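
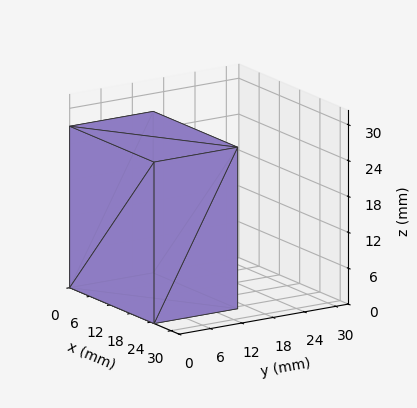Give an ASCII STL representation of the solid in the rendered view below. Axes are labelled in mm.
Reading the render: the shape is a rectangular box, roughly 25 × 16 mm footprint and 27 mm tall (dimensions read to the nearest mm from the axis ticks). For the STL, each face is triangulated and given an outward normal.

solid part
  facet normal 0.0000 0.0000 -1.0000
    outer loop
      vertex 25.0 16.0 0.0
      vertex 25.0 0.0 0.0
      vertex 0.0 0.0 0.0
    endloop
  endfacet
  facet normal 0.0000 0.0000 -1.0000
    outer loop
      vertex 0.0 16.0 0.0
      vertex 25.0 16.0 0.0
      vertex 0.0 0.0 0.0
    endloop
  endfacet
  facet normal 0.0000 0.0000 1.0000
    outer loop
      vertex 0.0 0.0 27.0
      vertex 25.0 0.0 27.0
      vertex 25.0 16.0 27.0
    endloop
  endfacet
  facet normal 0.0000 0.0000 1.0000
    outer loop
      vertex 0.0 0.0 27.0
      vertex 25.0 16.0 27.0
      vertex 0.0 16.0 27.0
    endloop
  endfacet
  facet normal 0.0000 -1.0000 0.0000
    outer loop
      vertex 0.0 0.0 0.0
      vertex 25.0 0.0 0.0
      vertex 25.0 0.0 27.0
    endloop
  endfacet
  facet normal 0.0000 -1.0000 0.0000
    outer loop
      vertex 0.0 0.0 0.0
      vertex 25.0 0.0 27.0
      vertex 0.0 0.0 27.0
    endloop
  endfacet
  facet normal 0.0000 1.0000 0.0000
    outer loop
      vertex 25.0 16.0 27.0
      vertex 25.0 16.0 0.0
      vertex 0.0 16.0 0.0
    endloop
  endfacet
  facet normal 0.0000 1.0000 0.0000
    outer loop
      vertex 0.0 16.0 27.0
      vertex 25.0 16.0 27.0
      vertex 0.0 16.0 0.0
    endloop
  endfacet
  facet normal -1.0000 0.0000 0.0000
    outer loop
      vertex 0.0 16.0 27.0
      vertex 0.0 16.0 0.0
      vertex 0.0 0.0 0.0
    endloop
  endfacet
  facet normal -1.0000 0.0000 0.0000
    outer loop
      vertex 0.0 0.0 27.0
      vertex 0.0 16.0 27.0
      vertex 0.0 0.0 0.0
    endloop
  endfacet
  facet normal 1.0000 0.0000 0.0000
    outer loop
      vertex 25.0 0.0 0.0
      vertex 25.0 16.0 0.0
      vertex 25.0 16.0 27.0
    endloop
  endfacet
  facet normal 1.0000 0.0000 0.0000
    outer loop
      vertex 25.0 0.0 0.0
      vertex 25.0 16.0 27.0
      vertex 25.0 0.0 27.0
    endloop
  endfacet
endsolid part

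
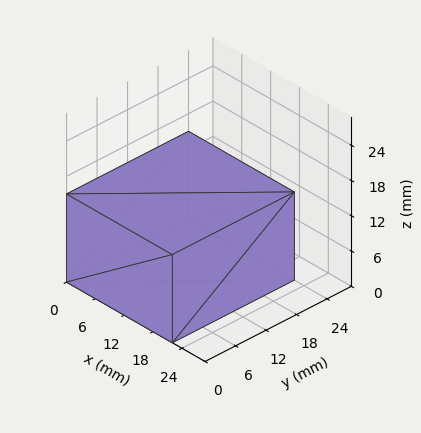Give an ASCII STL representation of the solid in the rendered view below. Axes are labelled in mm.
Reading the render: the shape is a rectangular box, roughly 22 × 24 mm footprint and 15 mm tall (dimensions read to the nearest mm from the axis ticks). For the STL, each face is triangulated and given an outward normal.

solid part
  facet normal 0.0000 0.0000 -1.0000
    outer loop
      vertex 22.000 24.000 0.000
      vertex 22.000 0.000 0.000
      vertex 0.000 0.000 0.000
    endloop
  endfacet
  facet normal 0.0000 0.0000 -1.0000
    outer loop
      vertex 0.000 24.000 0.000
      vertex 22.000 24.000 0.000
      vertex 0.000 0.000 0.000
    endloop
  endfacet
  facet normal 0.0000 0.0000 1.0000
    outer loop
      vertex 0.000 0.000 15.000
      vertex 22.000 0.000 15.000
      vertex 22.000 24.000 15.000
    endloop
  endfacet
  facet normal 0.0000 0.0000 1.0000
    outer loop
      vertex 0.000 0.000 15.000
      vertex 22.000 24.000 15.000
      vertex 0.000 24.000 15.000
    endloop
  endfacet
  facet normal 0.0000 -1.0000 0.0000
    outer loop
      vertex 0.000 0.000 0.000
      vertex 22.000 0.000 0.000
      vertex 22.000 0.000 15.000
    endloop
  endfacet
  facet normal 0.0000 -1.0000 0.0000
    outer loop
      vertex 0.000 0.000 0.000
      vertex 22.000 0.000 15.000
      vertex 0.000 0.000 15.000
    endloop
  endfacet
  facet normal 0.0000 1.0000 0.0000
    outer loop
      vertex 22.000 24.000 15.000
      vertex 22.000 24.000 0.000
      vertex 0.000 24.000 0.000
    endloop
  endfacet
  facet normal 0.0000 1.0000 0.0000
    outer loop
      vertex 0.000 24.000 15.000
      vertex 22.000 24.000 15.000
      vertex 0.000 24.000 0.000
    endloop
  endfacet
  facet normal -1.0000 0.0000 0.0000
    outer loop
      vertex 0.000 24.000 15.000
      vertex 0.000 24.000 0.000
      vertex 0.000 0.000 0.000
    endloop
  endfacet
  facet normal -1.0000 0.0000 0.0000
    outer loop
      vertex 0.000 0.000 15.000
      vertex 0.000 24.000 15.000
      vertex 0.000 0.000 0.000
    endloop
  endfacet
  facet normal 1.0000 0.0000 0.0000
    outer loop
      vertex 22.000 0.000 0.000
      vertex 22.000 24.000 0.000
      vertex 22.000 24.000 15.000
    endloop
  endfacet
  facet normal 1.0000 0.0000 0.0000
    outer loop
      vertex 22.000 0.000 0.000
      vertex 22.000 24.000 15.000
      vertex 22.000 0.000 15.000
    endloop
  endfacet
endsolid part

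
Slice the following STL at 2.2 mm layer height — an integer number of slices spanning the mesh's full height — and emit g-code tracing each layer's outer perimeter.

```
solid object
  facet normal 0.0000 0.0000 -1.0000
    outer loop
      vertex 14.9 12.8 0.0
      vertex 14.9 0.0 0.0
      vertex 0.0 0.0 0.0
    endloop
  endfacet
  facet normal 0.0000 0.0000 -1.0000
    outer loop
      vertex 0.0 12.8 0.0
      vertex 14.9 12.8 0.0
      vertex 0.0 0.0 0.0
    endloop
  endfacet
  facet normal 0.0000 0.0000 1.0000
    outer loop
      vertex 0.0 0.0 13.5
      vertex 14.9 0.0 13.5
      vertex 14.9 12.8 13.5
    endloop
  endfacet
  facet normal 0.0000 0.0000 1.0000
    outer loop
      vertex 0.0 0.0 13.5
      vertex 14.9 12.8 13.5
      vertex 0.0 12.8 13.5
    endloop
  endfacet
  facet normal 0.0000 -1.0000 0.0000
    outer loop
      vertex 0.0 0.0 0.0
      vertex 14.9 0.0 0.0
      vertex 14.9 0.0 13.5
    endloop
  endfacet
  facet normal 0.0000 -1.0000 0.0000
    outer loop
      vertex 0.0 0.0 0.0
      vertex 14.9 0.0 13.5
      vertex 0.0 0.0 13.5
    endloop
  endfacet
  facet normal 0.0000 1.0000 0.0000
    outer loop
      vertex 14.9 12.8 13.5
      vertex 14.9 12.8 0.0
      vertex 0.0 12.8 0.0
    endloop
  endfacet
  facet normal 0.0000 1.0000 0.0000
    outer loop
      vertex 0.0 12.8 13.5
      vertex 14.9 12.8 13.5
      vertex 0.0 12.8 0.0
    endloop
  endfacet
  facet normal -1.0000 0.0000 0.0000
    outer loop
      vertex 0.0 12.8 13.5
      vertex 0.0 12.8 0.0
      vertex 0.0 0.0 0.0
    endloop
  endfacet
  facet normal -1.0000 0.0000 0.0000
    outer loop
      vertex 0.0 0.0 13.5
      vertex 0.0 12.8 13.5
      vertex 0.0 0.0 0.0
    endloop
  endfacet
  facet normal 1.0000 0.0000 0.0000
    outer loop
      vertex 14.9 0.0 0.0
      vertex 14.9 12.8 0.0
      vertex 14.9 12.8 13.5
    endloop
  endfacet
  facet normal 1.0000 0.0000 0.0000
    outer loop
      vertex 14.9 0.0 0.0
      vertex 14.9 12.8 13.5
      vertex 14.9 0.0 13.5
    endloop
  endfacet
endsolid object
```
; perimeter-only toolpath
G21 ; units = mm
G90 ; absolute positioning
G28 ; home
; layer 1
G0 Z2.2
G0 X0.0 Y0.0
G1 X14.9 Y0.0
G1 X14.9 Y12.8
G1 X0.0 Y12.8
G1 X0.0 Y0.0
; layer 2
G0 Z4.5
G0 X0.0 Y0.0
G1 X14.9 Y0.0
G1 X14.9 Y12.8
G1 X0.0 Y12.8
G1 X0.0 Y0.0
; layer 3
G0 Z6.8
G0 X0.0 Y0.0
G1 X14.9 Y0.0
G1 X14.9 Y12.8
G1 X0.0 Y12.8
G1 X0.0 Y0.0
; layer 4
G0 Z9.0
G0 X0.0 Y0.0
G1 X14.9 Y0.0
G1 X14.9 Y12.8
G1 X0.0 Y12.8
G1 X0.0 Y0.0
; layer 5
G0 Z11.2
G0 X0.0 Y0.0
G1 X14.9 Y0.0
G1 X14.9 Y12.8
G1 X0.0 Y12.8
G1 X0.0 Y0.0
; layer 6
G0 Z13.5
G0 X0.0 Y0.0
G1 X14.9 Y0.0
G1 X14.9 Y12.8
G1 X0.0 Y12.8
G1 X0.0 Y0.0
M2 ; end

The solid is a rectangular box, roughly 14.9 × 12.8 mm footprint and 13.5 mm tall. Slicing at Δz = 2.2 mm — 6 equal slices spanning the solid's height, so layer i sits at z = i·h/6 — gives 6 non-empty perimeters. Each is a 4-segment closed polygon; G0 lifts to the layer z and rapids to the start vertex, then G1 traces the edges.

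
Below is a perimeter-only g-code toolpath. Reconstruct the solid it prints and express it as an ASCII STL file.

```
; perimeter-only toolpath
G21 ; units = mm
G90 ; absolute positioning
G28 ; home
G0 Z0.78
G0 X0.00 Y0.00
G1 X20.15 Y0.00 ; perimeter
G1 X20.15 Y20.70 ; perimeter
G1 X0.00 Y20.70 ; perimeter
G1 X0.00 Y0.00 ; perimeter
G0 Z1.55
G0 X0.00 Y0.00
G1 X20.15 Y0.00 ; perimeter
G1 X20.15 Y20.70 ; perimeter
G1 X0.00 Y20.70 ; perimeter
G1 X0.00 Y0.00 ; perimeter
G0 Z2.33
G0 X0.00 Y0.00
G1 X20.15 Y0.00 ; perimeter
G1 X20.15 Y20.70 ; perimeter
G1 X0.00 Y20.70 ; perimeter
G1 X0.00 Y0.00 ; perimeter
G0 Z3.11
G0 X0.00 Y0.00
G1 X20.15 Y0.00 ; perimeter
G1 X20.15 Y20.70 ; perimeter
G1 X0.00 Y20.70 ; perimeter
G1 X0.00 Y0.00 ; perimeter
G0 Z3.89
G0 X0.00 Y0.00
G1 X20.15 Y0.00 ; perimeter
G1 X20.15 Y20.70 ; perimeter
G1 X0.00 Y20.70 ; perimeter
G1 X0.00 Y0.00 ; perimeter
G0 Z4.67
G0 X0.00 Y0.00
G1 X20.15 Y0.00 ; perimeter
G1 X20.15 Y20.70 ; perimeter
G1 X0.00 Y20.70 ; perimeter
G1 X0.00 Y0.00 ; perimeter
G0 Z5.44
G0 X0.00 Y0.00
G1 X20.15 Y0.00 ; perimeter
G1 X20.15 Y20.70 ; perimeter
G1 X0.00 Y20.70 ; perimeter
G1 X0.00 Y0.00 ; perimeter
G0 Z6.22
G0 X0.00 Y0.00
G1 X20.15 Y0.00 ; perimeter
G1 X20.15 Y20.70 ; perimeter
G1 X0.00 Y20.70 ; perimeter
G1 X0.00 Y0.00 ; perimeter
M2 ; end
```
solid part
  facet normal 0.0000 0.0000 -1.0000
    outer loop
      vertex 20.15 20.70 0.00
      vertex 20.15 0.00 0.00
      vertex 0.00 0.00 0.00
    endloop
  endfacet
  facet normal 0.0000 0.0000 -1.0000
    outer loop
      vertex 0.00 20.70 0.00
      vertex 20.15 20.70 0.00
      vertex 0.00 0.00 0.00
    endloop
  endfacet
  facet normal 0.0000 0.0000 1.0000
    outer loop
      vertex 0.00 0.00 6.22
      vertex 20.15 0.00 6.22
      vertex 20.15 20.70 6.22
    endloop
  endfacet
  facet normal 0.0000 0.0000 1.0000
    outer loop
      vertex 0.00 0.00 6.22
      vertex 20.15 20.70 6.22
      vertex 0.00 20.70 6.22
    endloop
  endfacet
  facet normal 0.0000 -1.0000 0.0000
    outer loop
      vertex 0.00 0.00 0.00
      vertex 20.15 0.00 0.00
      vertex 20.15 0.00 6.22
    endloop
  endfacet
  facet normal 0.0000 -1.0000 0.0000
    outer loop
      vertex 0.00 0.00 0.00
      vertex 20.15 0.00 6.22
      vertex 0.00 0.00 6.22
    endloop
  endfacet
  facet normal 0.0000 1.0000 0.0000
    outer loop
      vertex 20.15 20.70 6.22
      vertex 20.15 20.70 0.00
      vertex 0.00 20.70 0.00
    endloop
  endfacet
  facet normal 0.0000 1.0000 0.0000
    outer loop
      vertex 0.00 20.70 6.22
      vertex 20.15 20.70 6.22
      vertex 0.00 20.70 0.00
    endloop
  endfacet
  facet normal -1.0000 0.0000 0.0000
    outer loop
      vertex 0.00 20.70 6.22
      vertex 0.00 20.70 0.00
      vertex 0.00 0.00 0.00
    endloop
  endfacet
  facet normal -1.0000 0.0000 0.0000
    outer loop
      vertex 0.00 0.00 6.22
      vertex 0.00 20.70 6.22
      vertex 0.00 0.00 0.00
    endloop
  endfacet
  facet normal 1.0000 0.0000 0.0000
    outer loop
      vertex 20.15 0.00 0.00
      vertex 20.15 20.70 0.00
      vertex 20.15 20.70 6.22
    endloop
  endfacet
  facet normal 1.0000 0.0000 0.0000
    outer loop
      vertex 20.15 0.00 0.00
      vertex 20.15 20.70 6.22
      vertex 20.15 0.00 6.22
    endloop
  endfacet
endsolid part

The G0 Z moves step by Δz≈0.78 mm. Every layer's G1 loop is the same polygon, so the solid is a straight extrusion of it from z=0 to z≈6.22. Closing with flat bottom and top caps and triangulating gives 12 facets — a rectangular box, roughly 20.1 × 20.7 mm footprint and 6.22 mm tall.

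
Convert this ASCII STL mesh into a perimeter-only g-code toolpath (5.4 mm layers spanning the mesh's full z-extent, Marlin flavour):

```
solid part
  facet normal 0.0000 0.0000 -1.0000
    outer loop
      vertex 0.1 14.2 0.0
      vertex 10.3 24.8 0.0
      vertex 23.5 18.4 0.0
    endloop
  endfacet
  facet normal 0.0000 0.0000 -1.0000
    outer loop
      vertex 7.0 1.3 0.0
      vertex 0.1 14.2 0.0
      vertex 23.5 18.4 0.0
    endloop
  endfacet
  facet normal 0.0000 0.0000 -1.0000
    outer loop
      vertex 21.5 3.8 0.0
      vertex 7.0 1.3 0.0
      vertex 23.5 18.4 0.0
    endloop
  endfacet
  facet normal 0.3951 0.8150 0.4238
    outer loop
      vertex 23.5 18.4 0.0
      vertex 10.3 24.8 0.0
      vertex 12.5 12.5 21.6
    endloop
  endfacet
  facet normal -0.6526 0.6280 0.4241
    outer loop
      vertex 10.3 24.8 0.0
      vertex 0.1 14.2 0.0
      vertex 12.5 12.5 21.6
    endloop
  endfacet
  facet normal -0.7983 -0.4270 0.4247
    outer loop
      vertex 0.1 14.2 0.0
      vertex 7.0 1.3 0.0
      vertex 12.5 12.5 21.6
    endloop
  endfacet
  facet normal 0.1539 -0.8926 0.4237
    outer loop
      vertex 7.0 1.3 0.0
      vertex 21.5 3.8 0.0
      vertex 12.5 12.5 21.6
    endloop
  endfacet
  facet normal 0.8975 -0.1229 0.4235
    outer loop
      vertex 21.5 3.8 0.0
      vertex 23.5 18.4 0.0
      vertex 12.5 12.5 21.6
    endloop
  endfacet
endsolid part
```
; perimeter-only toolpath
G21 ; units = mm
G90 ; absolute positioning
G28 ; home
; layer 1
G0 Z5.4
G0 X20.8 Y16.9
G1 X10.9 Y21.7
G1 X3.2 Y13.8
G1 X8.4 Y4.1
G1 X19.2 Y6.0
G1 X20.8 Y16.9
; layer 2
G0 Z10.8
G0 X18.0 Y15.4
G1 X11.4 Y18.6
G1 X6.3 Y13.3
G1 X9.8 Y6.9
G1 X17.0 Y8.2
G1 X18.0 Y15.4
; layer 3
G0 Z16.2
G0 X15.2 Y14.0
G1 X12.0 Y15.6
G1 X9.4 Y12.9
G1 X11.1 Y9.7
G1 X14.8 Y10.3
G1 X15.2 Y14.0
M2 ; end

The solid is a regular 5-sided pyramid, base circumscribed radius ≈ 12.5 mm, apex at z ≈ 21.6 mm. Slicing at Δz = 5.4 mm — 4 equal slices spanning the solid's height, so layer i sits at z = i·h/4 — gives 3 non-empty perimeters. Each is a 5-segment closed polygon; G0 lifts to the layer z and rapids to the start vertex, then G1 traces the edges. The cross-section shrinks linearly with z (the slice at the apex is degenerate and omitted).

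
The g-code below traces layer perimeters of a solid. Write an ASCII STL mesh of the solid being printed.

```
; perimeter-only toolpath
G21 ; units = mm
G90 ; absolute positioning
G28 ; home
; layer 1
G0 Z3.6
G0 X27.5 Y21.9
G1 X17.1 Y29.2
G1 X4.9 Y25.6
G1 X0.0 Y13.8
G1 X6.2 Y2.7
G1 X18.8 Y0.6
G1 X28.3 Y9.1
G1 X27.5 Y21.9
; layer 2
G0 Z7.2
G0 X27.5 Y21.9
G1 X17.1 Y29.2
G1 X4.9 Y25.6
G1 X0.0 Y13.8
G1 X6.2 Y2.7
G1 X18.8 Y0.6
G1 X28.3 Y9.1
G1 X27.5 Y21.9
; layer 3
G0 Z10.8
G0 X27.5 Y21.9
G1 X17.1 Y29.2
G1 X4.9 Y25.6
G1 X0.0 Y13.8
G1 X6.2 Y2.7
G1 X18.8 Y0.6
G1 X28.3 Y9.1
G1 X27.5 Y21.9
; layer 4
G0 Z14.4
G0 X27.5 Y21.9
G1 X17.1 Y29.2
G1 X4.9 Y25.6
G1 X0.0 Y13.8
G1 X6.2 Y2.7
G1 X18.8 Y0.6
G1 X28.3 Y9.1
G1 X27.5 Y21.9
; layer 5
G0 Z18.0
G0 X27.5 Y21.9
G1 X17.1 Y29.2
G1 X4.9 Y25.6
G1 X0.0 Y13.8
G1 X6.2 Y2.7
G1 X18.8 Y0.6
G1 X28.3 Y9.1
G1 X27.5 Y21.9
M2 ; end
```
solid part
  facet normal 0.0000 0.0000 -1.0000
    outer loop
      vertex 4.9 25.6 0.0
      vertex 17.1 29.2 0.0
      vertex 27.5 21.9 0.0
    endloop
  endfacet
  facet normal 0.0000 0.0000 -1.0000
    outer loop
      vertex 0.0 13.8 0.0
      vertex 4.9 25.6 0.0
      vertex 27.5 21.9 0.0
    endloop
  endfacet
  facet normal 0.0000 0.0000 -1.0000
    outer loop
      vertex 6.2 2.7 0.0
      vertex 0.0 13.8 0.0
      vertex 27.5 21.9 0.0
    endloop
  endfacet
  facet normal 0.0000 0.0000 -1.0000
    outer loop
      vertex 18.8 0.6 0.0
      vertex 6.2 2.7 0.0
      vertex 27.5 21.9 0.0
    endloop
  endfacet
  facet normal 0.0000 0.0000 -1.0000
    outer loop
      vertex 28.3 9.1 0.0
      vertex 18.8 0.6 0.0
      vertex 27.5 21.9 0.0
    endloop
  endfacet
  facet normal 0.0000 0.0000 1.0000
    outer loop
      vertex 27.5 21.9 18.0
      vertex 17.1 29.2 18.0
      vertex 4.9 25.6 18.0
    endloop
  endfacet
  facet normal 0.0000 0.0000 1.0000
    outer loop
      vertex 27.5 21.9 18.0
      vertex 4.9 25.6 18.0
      vertex 0.0 13.8 18.0
    endloop
  endfacet
  facet normal 0.0000 0.0000 1.0000
    outer loop
      vertex 27.5 21.9 18.0
      vertex 0.0 13.8 18.0
      vertex 6.2 2.7 18.0
    endloop
  endfacet
  facet normal 0.0000 0.0000 1.0000
    outer loop
      vertex 27.5 21.9 18.0
      vertex 6.2 2.7 18.0
      vertex 18.8 0.6 18.0
    endloop
  endfacet
  facet normal 0.0000 0.0000 1.0000
    outer loop
      vertex 27.5 21.9 18.0
      vertex 18.8 0.6 18.0
      vertex 28.3 9.1 18.0
    endloop
  endfacet
  facet normal 0.5745 0.8185 0.0000
    outer loop
      vertex 27.5 21.9 0.0
      vertex 17.1 29.2 0.0
      vertex 17.1 29.2 18.0
    endloop
  endfacet
  facet normal 0.5745 0.8185 0.0000
    outer loop
      vertex 27.5 21.9 0.0
      vertex 17.1 29.2 18.0
      vertex 27.5 21.9 18.0
    endloop
  endfacet
  facet normal -0.2830 0.9591 0.0000
    outer loop
      vertex 17.1 29.2 0.0
      vertex 4.9 25.6 0.0
      vertex 4.9 25.6 18.0
    endloop
  endfacet
  facet normal -0.2830 0.9591 0.0000
    outer loop
      vertex 17.1 29.2 0.0
      vertex 4.9 25.6 18.0
      vertex 17.1 29.2 18.0
    endloop
  endfacet
  facet normal -0.9235 0.3835 0.0000
    outer loop
      vertex 4.9 25.6 0.0
      vertex 0.0 13.8 0.0
      vertex 0.0 13.8 18.0
    endloop
  endfacet
  facet normal -0.9235 0.3835 0.0000
    outer loop
      vertex 4.9 25.6 0.0
      vertex 0.0 13.8 18.0
      vertex 4.9 25.6 18.0
    endloop
  endfacet
  facet normal -0.8730 -0.4876 0.0000
    outer loop
      vertex 0.0 13.8 0.0
      vertex 6.2 2.7 0.0
      vertex 6.2 2.7 18.0
    endloop
  endfacet
  facet normal -0.8730 -0.4876 0.0000
    outer loop
      vertex 0.0 13.8 0.0
      vertex 6.2 2.7 18.0
      vertex 0.0 13.8 18.0
    endloop
  endfacet
  facet normal -0.1644 -0.9864 0.0000
    outer loop
      vertex 6.2 2.7 0.0
      vertex 18.8 0.6 0.0
      vertex 18.8 0.6 18.0
    endloop
  endfacet
  facet normal -0.1644 -0.9864 0.0000
    outer loop
      vertex 6.2 2.7 0.0
      vertex 18.8 0.6 18.0
      vertex 6.2 2.7 18.0
    endloop
  endfacet
  facet normal 0.6668 -0.7452 0.0000
    outer loop
      vertex 18.8 0.6 0.0
      vertex 28.3 9.1 0.0
      vertex 28.3 9.1 18.0
    endloop
  endfacet
  facet normal 0.6668 -0.7452 0.0000
    outer loop
      vertex 18.8 0.6 0.0
      vertex 28.3 9.1 18.0
      vertex 18.8 0.6 18.0
    endloop
  endfacet
  facet normal 0.9981 0.0624 0.0000
    outer loop
      vertex 28.3 9.1 0.0
      vertex 27.5 21.9 0.0
      vertex 27.5 21.9 18.0
    endloop
  endfacet
  facet normal 0.9981 0.0624 0.0000
    outer loop
      vertex 28.3 9.1 0.0
      vertex 27.5 21.9 18.0
      vertex 28.3 9.1 18.0
    endloop
  endfacet
endsolid part

The G0 Z moves step by Δz≈3.6 mm. Every layer's G1 loop is the same polygon, so the solid is a straight extrusion of it from z=0 to z≈18. Closing with flat bottom and top caps and triangulating gives 24 facets — a regular 7-sided prism (a cylinder approximated with 7 flat sides), circumscribed radius ≈ 14.7 mm, height ≈ 18 mm.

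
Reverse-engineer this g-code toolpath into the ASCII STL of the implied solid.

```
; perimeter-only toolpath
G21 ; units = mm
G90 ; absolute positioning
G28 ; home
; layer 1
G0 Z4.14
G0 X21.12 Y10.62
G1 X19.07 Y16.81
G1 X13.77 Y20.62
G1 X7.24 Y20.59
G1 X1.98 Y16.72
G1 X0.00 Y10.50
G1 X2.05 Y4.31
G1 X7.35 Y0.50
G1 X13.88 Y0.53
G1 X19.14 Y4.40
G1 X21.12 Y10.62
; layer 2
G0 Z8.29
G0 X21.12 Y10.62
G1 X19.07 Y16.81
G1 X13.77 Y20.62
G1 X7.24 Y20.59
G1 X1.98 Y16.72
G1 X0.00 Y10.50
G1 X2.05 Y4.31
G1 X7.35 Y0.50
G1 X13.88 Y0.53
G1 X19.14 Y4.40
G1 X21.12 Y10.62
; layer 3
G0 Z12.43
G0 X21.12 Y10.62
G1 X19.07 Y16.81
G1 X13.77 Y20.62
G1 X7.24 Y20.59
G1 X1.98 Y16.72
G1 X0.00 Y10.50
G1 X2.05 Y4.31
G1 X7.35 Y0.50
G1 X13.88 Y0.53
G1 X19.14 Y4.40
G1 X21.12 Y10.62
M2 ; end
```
solid part
  facet normal 0.0000 0.0000 -1.0000
    outer loop
      vertex 13.77 20.62 0.00
      vertex 19.07 16.81 0.00
      vertex 21.12 10.62 0.00
    endloop
  endfacet
  facet normal 0.0000 0.0000 -1.0000
    outer loop
      vertex 7.24 20.59 0.00
      vertex 13.77 20.62 0.00
      vertex 21.12 10.62 0.00
    endloop
  endfacet
  facet normal 0.0000 0.0000 -1.0000
    outer loop
      vertex 1.98 16.72 0.00
      vertex 7.24 20.59 0.00
      vertex 21.12 10.62 0.00
    endloop
  endfacet
  facet normal 0.0000 0.0000 -1.0000
    outer loop
      vertex 0.00 10.50 0.00
      vertex 1.98 16.72 0.00
      vertex 21.12 10.62 0.00
    endloop
  endfacet
  facet normal 0.0000 0.0000 -1.0000
    outer loop
      vertex 2.05 4.31 0.00
      vertex 0.00 10.50 0.00
      vertex 21.12 10.62 0.00
    endloop
  endfacet
  facet normal 0.0000 0.0000 -1.0000
    outer loop
      vertex 7.35 0.50 0.00
      vertex 2.05 4.31 0.00
      vertex 21.12 10.62 0.00
    endloop
  endfacet
  facet normal 0.0000 0.0000 -1.0000
    outer loop
      vertex 13.88 0.53 0.00
      vertex 7.35 0.50 0.00
      vertex 21.12 10.62 0.00
    endloop
  endfacet
  facet normal 0.0000 0.0000 -1.0000
    outer loop
      vertex 19.14 4.40 0.00
      vertex 13.88 0.53 0.00
      vertex 21.12 10.62 0.00
    endloop
  endfacet
  facet normal 0.0000 0.0000 1.0000
    outer loop
      vertex 21.12 10.62 12.43
      vertex 19.07 16.81 12.43
      vertex 13.77 20.62 12.43
    endloop
  endfacet
  facet normal 0.0000 0.0000 1.0000
    outer loop
      vertex 21.12 10.62 12.43
      vertex 13.77 20.62 12.43
      vertex 7.24 20.59 12.43
    endloop
  endfacet
  facet normal 0.0000 0.0000 1.0000
    outer loop
      vertex 21.12 10.62 12.43
      vertex 7.24 20.59 12.43
      vertex 1.98 16.72 12.43
    endloop
  endfacet
  facet normal 0.0000 0.0000 1.0000
    outer loop
      vertex 21.12 10.62 12.43
      vertex 1.98 16.72 12.43
      vertex 0.00 10.50 12.43
    endloop
  endfacet
  facet normal 0.0000 0.0000 1.0000
    outer loop
      vertex 21.12 10.62 12.43
      vertex 0.00 10.50 12.43
      vertex 2.05 4.31 12.43
    endloop
  endfacet
  facet normal 0.0000 0.0000 1.0000
    outer loop
      vertex 21.12 10.62 12.43
      vertex 2.05 4.31 12.43
      vertex 7.35 0.50 12.43
    endloop
  endfacet
  facet normal 0.0000 0.0000 1.0000
    outer loop
      vertex 21.12 10.62 12.43
      vertex 7.35 0.50 12.43
      vertex 13.88 0.53 12.43
    endloop
  endfacet
  facet normal 0.0000 0.0000 1.0000
    outer loop
      vertex 21.12 10.62 12.43
      vertex 13.88 0.53 12.43
      vertex 19.14 4.40 12.43
    endloop
  endfacet
  facet normal 0.9493 0.3144 0.0000
    outer loop
      vertex 21.12 10.62 0.00
      vertex 19.07 16.81 0.00
      vertex 19.07 16.81 12.43
    endloop
  endfacet
  facet normal 0.9493 0.3144 0.0000
    outer loop
      vertex 21.12 10.62 0.00
      vertex 19.07 16.81 12.43
      vertex 21.12 10.62 12.43
    endloop
  endfacet
  facet normal 0.5837 0.8120 0.0000
    outer loop
      vertex 19.07 16.81 0.00
      vertex 13.77 20.62 0.00
      vertex 13.77 20.62 12.43
    endloop
  endfacet
  facet normal 0.5837 0.8120 0.0000
    outer loop
      vertex 19.07 16.81 0.00
      vertex 13.77 20.62 12.43
      vertex 19.07 16.81 12.43
    endloop
  endfacet
  facet normal -0.0046 1.0000 0.0000
    outer loop
      vertex 13.77 20.62 0.00
      vertex 7.24 20.59 0.00
      vertex 7.24 20.59 12.43
    endloop
  endfacet
  facet normal -0.0046 1.0000 0.0000
    outer loop
      vertex 13.77 20.62 0.00
      vertex 7.24 20.59 12.43
      vertex 13.77 20.62 12.43
    endloop
  endfacet
  facet normal -0.5926 0.8055 0.0000
    outer loop
      vertex 7.24 20.59 0.00
      vertex 1.98 16.72 0.00
      vertex 1.98 16.72 12.43
    endloop
  endfacet
  facet normal -0.5926 0.8055 0.0000
    outer loop
      vertex 7.24 20.59 0.00
      vertex 1.98 16.72 12.43
      vertex 7.24 20.59 12.43
    endloop
  endfacet
  facet normal -0.9529 0.3033 0.0000
    outer loop
      vertex 1.98 16.72 0.00
      vertex 0.00 10.50 0.00
      vertex 0.00 10.50 12.43
    endloop
  endfacet
  facet normal -0.9529 0.3033 0.0000
    outer loop
      vertex 1.98 16.72 0.00
      vertex 0.00 10.50 12.43
      vertex 1.98 16.72 12.43
    endloop
  endfacet
  facet normal -0.9493 -0.3144 0.0000
    outer loop
      vertex 0.00 10.50 0.00
      vertex 2.05 4.31 0.00
      vertex 2.05 4.31 12.43
    endloop
  endfacet
  facet normal -0.9493 -0.3144 0.0000
    outer loop
      vertex 0.00 10.50 0.00
      vertex 2.05 4.31 12.43
      vertex 0.00 10.50 12.43
    endloop
  endfacet
  facet normal -0.5837 -0.8120 0.0000
    outer loop
      vertex 2.05 4.31 0.00
      vertex 7.35 0.50 0.00
      vertex 7.35 0.50 12.43
    endloop
  endfacet
  facet normal -0.5837 -0.8120 0.0000
    outer loop
      vertex 2.05 4.31 0.00
      vertex 7.35 0.50 12.43
      vertex 2.05 4.31 12.43
    endloop
  endfacet
  facet normal 0.0046 -1.0000 0.0000
    outer loop
      vertex 7.35 0.50 0.00
      vertex 13.88 0.53 0.00
      vertex 13.88 0.53 12.43
    endloop
  endfacet
  facet normal 0.0046 -1.0000 0.0000
    outer loop
      vertex 7.35 0.50 0.00
      vertex 13.88 0.53 12.43
      vertex 7.35 0.50 12.43
    endloop
  endfacet
  facet normal 0.5926 -0.8055 0.0000
    outer loop
      vertex 13.88 0.53 0.00
      vertex 19.14 4.40 0.00
      vertex 19.14 4.40 12.43
    endloop
  endfacet
  facet normal 0.5926 -0.8055 0.0000
    outer loop
      vertex 13.88 0.53 0.00
      vertex 19.14 4.40 12.43
      vertex 13.88 0.53 12.43
    endloop
  endfacet
  facet normal 0.9529 -0.3033 0.0000
    outer loop
      vertex 19.14 4.40 0.00
      vertex 21.12 10.62 0.00
      vertex 21.12 10.62 12.43
    endloop
  endfacet
  facet normal 0.9529 -0.3033 0.0000
    outer loop
      vertex 19.14 4.40 0.00
      vertex 21.12 10.62 12.43
      vertex 19.14 4.40 12.43
    endloop
  endfacet
endsolid part

The G0 Z moves step by Δz≈4.14 mm. Every layer's G1 loop is the same polygon, so the solid is a straight extrusion of it from z=0 to z≈12.4. Closing with flat bottom and top caps and triangulating gives 36 facets — a regular 10-sided prism (a cylinder approximated with 10 flat sides), circumscribed radius ≈ 10.6 mm, height ≈ 12.4 mm.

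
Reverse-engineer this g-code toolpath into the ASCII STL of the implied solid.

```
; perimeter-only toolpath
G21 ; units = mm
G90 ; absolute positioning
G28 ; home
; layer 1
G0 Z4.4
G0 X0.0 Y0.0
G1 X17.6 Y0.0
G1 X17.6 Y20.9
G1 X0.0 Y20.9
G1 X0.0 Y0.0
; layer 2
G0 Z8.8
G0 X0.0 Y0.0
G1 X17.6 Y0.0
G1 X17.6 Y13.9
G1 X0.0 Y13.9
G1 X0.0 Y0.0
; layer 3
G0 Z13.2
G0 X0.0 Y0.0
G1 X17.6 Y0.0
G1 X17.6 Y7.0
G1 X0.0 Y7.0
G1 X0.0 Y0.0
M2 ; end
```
solid part
  facet normal 0.0000 0.0000 -1.0000
    outer loop
      vertex 17.6 27.9 0.0
      vertex 17.6 0.0 0.0
      vertex 0.0 0.0 0.0
    endloop
  endfacet
  facet normal 0.0000 0.0000 -1.0000
    outer loop
      vertex 0.0 27.9 0.0
      vertex 17.6 27.9 0.0
      vertex 0.0 0.0 0.0
    endloop
  endfacet
  facet normal 0.0000 -1.0000 0.0000
    outer loop
      vertex 0.0 0.0 0.0
      vertex 17.6 0.0 0.0
      vertex 17.6 0.0 17.6
    endloop
  endfacet
  facet normal 0.0000 -1.0000 0.0000
    outer loop
      vertex 0.0 0.0 0.0
      vertex 17.6 0.0 17.6
      vertex 0.0 0.0 17.6
    endloop
  endfacet
  facet normal 0.0000 0.5335 0.8458
    outer loop
      vertex 0.0 0.0 17.6
      vertex 17.6 0.0 17.6
      vertex 17.6 27.9 0.0
    endloop
  endfacet
  facet normal 0.0000 0.5335 0.8458
    outer loop
      vertex 0.0 0.0 17.6
      vertex 17.6 27.9 0.0
      vertex 0.0 27.9 0.0
    endloop
  endfacet
  facet normal -1.0000 0.0000 0.0000
    outer loop
      vertex 0.0 0.0 17.6
      vertex 0.0 27.9 0.0
      vertex 0.0 0.0 0.0
    endloop
  endfacet
  facet normal 1.0000 0.0000 0.0000
    outer loop
      vertex 17.6 0.0 0.0
      vertex 17.6 27.9 0.0
      vertex 17.6 0.0 17.6
    endloop
  endfacet
endsolid part

The G0 Z moves step by Δz≈4.4 mm. The G1 loops shrink linearly with z, so the solid tapers from its base footprint up to z≈17.6. Closing with a flat bottom cap and the tapered top and triangulating gives 8 facets — a wedge (ramp): 17.6 × 27.9 mm base, rising to 17.6 mm along the y=0 edge and sloping linearly to z=0 at y=27.9.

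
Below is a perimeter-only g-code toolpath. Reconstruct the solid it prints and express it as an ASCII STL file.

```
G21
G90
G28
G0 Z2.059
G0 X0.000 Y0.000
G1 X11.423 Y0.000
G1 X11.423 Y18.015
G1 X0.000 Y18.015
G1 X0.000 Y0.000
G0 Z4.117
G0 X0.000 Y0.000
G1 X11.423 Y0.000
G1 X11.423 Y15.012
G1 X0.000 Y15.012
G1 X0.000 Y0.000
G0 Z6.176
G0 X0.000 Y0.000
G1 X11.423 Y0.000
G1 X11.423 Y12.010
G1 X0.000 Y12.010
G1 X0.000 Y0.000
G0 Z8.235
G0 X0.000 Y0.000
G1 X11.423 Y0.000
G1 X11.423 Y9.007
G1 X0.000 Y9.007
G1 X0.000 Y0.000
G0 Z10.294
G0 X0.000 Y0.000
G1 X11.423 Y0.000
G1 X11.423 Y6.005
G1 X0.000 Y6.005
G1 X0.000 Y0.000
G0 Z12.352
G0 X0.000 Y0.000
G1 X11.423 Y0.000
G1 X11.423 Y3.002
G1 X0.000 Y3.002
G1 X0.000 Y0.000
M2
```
solid part
  facet normal 0.0000 0.0000 -1.0000
    outer loop
      vertex 11.423 21.017 0.000
      vertex 11.423 0.000 0.000
      vertex 0.000 0.000 0.000
    endloop
  endfacet
  facet normal 0.0000 0.0000 -1.0000
    outer loop
      vertex 0.000 21.017 0.000
      vertex 11.423 21.017 0.000
      vertex 0.000 0.000 0.000
    endloop
  endfacet
  facet normal 0.0000 -1.0000 0.0000
    outer loop
      vertex 0.000 0.000 0.000
      vertex 11.423 0.000 0.000
      vertex 11.423 0.000 14.411
    endloop
  endfacet
  facet normal 0.0000 -1.0000 0.0000
    outer loop
      vertex 0.000 0.000 0.000
      vertex 11.423 0.000 14.411
      vertex 0.000 0.000 14.411
    endloop
  endfacet
  facet normal 0.0000 0.5655 0.8247
    outer loop
      vertex 0.000 0.000 14.411
      vertex 11.423 0.000 14.411
      vertex 11.423 21.017 0.000
    endloop
  endfacet
  facet normal 0.0000 0.5655 0.8247
    outer loop
      vertex 0.000 0.000 14.411
      vertex 11.423 21.017 0.000
      vertex 0.000 21.017 0.000
    endloop
  endfacet
  facet normal -1.0000 0.0000 0.0000
    outer loop
      vertex 0.000 0.000 14.411
      vertex 0.000 21.017 0.000
      vertex 0.000 0.000 0.000
    endloop
  endfacet
  facet normal 1.0000 0.0000 0.0000
    outer loop
      vertex 11.423 0.000 0.000
      vertex 11.423 21.017 0.000
      vertex 11.423 0.000 14.411
    endloop
  endfacet
endsolid part

The G0 Z moves step by Δz≈2.059 mm. The G1 loops shrink linearly with z, so the solid tapers from its base footprint up to z≈14.4. Closing with a flat bottom cap and the tapered top and triangulating gives 8 facets — a wedge (ramp): 11.4 × 21 mm base, rising to 14.4 mm along the y=0 edge and sloping linearly to z=0 at y=21.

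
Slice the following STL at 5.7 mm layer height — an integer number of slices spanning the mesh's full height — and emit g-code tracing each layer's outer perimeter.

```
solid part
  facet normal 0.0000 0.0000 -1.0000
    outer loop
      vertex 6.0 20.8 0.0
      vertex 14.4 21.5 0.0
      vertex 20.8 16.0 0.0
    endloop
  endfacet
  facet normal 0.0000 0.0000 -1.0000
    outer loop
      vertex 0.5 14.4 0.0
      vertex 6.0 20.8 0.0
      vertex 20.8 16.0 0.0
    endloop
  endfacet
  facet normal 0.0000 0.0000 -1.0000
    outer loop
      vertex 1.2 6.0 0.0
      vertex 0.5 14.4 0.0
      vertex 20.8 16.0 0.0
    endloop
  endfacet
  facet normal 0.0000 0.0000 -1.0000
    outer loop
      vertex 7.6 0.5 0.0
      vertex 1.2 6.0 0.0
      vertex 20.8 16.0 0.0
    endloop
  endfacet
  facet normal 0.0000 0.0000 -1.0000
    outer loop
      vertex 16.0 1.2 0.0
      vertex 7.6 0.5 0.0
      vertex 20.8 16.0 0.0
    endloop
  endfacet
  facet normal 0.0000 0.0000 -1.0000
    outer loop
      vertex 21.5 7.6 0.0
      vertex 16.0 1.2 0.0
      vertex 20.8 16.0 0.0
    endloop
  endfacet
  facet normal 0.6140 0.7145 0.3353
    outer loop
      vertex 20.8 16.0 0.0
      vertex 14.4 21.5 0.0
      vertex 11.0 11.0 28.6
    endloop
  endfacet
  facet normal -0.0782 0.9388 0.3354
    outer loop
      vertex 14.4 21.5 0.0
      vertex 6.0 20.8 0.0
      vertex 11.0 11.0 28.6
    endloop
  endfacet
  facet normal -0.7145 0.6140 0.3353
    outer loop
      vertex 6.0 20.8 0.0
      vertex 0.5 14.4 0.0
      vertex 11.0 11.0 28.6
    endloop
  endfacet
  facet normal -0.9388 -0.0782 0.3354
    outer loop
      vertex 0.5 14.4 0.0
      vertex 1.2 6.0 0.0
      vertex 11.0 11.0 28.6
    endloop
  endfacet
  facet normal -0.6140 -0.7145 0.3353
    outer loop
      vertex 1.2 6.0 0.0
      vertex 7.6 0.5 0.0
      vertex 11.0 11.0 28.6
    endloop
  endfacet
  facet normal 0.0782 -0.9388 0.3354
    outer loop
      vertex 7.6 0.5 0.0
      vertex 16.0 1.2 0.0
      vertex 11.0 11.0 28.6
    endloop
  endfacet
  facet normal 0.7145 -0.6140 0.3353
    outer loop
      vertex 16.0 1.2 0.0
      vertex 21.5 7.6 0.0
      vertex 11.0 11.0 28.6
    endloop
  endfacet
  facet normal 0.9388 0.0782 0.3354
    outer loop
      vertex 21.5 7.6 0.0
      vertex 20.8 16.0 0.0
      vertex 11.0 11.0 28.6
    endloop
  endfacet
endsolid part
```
; perimeter-only toolpath
G21 ; units = mm
G90 ; absolute positioning
G28 ; home
; layer 1
G0 Z5.7
G0 X18.8 Y15.0
G1 X13.7 Y19.4
G1 X7.0 Y18.8
G1 X2.6 Y13.7
G1 X3.2 Y7.0
G1 X8.3 Y2.6
G1 X15.0 Y3.2
G1 X19.4 Y8.3
G1 X18.8 Y15.0
; layer 2
G0 Z11.4
G0 X16.9 Y14.0
G1 X13.0 Y17.3
G1 X8.0 Y16.9
G1 X4.7 Y13.0
G1 X5.1 Y8.0
G1 X9.0 Y4.7
G1 X14.0 Y5.1
G1 X17.3 Y9.0
G1 X16.9 Y14.0
; layer 3
G0 Z17.2
G0 X14.9 Y13.0
G1 X12.4 Y15.2
G1 X9.0 Y14.9
G1 X6.8 Y12.4
G1 X7.1 Y9.0
G1 X9.6 Y6.8
G1 X13.0 Y7.1
G1 X15.2 Y9.6
G1 X14.9 Y13.0
; layer 4
G0 Z22.9
G0 X13.0 Y12.0
G1 X11.7 Y13.1
G1 X10.0 Y13.0
G1 X8.9 Y11.7
G1 X9.0 Y10.0
G1 X10.3 Y8.9
G1 X12.0 Y9.0
G1 X13.1 Y10.3
G1 X13.0 Y12.0
M2 ; end

The solid is a regular 8-sided pyramid, base circumscribed radius ≈ 11 mm, apex at z ≈ 28.6 mm. Slicing at Δz = 5.7 mm — 5 equal slices spanning the solid's height, so layer i sits at z = i·h/5 — gives 4 non-empty perimeters. Each is a 8-segment closed polygon; G0 lifts to the layer z and rapids to the start vertex, then G1 traces the edges. The cross-section shrinks linearly with z (the slice at the apex is degenerate and omitted).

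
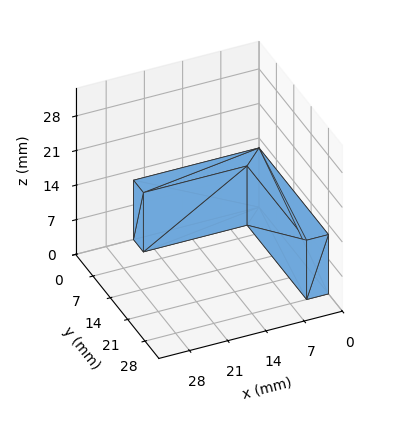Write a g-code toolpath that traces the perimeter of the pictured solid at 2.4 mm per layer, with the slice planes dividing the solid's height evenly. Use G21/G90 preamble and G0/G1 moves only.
Reading the render: the shape is an L-shaped prism: outer 23 × 28 mm, arm thicknesses ≈ 4 mm (horizontal) and 4 mm (vertical), extruded 12 mm in z (dimensions read to the nearest mm from the axis ticks). For the g-code, the solid's height is divided into equal slices at the stated Δz and each level perimeter traced with G1 moves after a G0 lift.

; perimeter-only toolpath
G21 ; units = mm
G90 ; absolute positioning
G28 ; home
; layer 1
G0 Z2.4
G0 X0.0 Y0.0
G1 X23.0 Y0.0
G1 X23.0 Y4.0
G1 X4.0 Y4.0
G1 X4.0 Y28.0
G1 X0.0 Y28.0
G1 X0.0 Y0.0
; layer 2
G0 Z4.8
G0 X0.0 Y0.0
G1 X23.0 Y0.0
G1 X23.0 Y4.0
G1 X4.0 Y4.0
G1 X4.0 Y28.0
G1 X0.0 Y28.0
G1 X0.0 Y0.0
; layer 3
G0 Z7.2
G0 X0.0 Y0.0
G1 X23.0 Y0.0
G1 X23.0 Y4.0
G1 X4.0 Y4.0
G1 X4.0 Y28.0
G1 X0.0 Y28.0
G1 X0.0 Y0.0
; layer 4
G0 Z9.6
G0 X0.0 Y0.0
G1 X23.0 Y0.0
G1 X23.0 Y4.0
G1 X4.0 Y4.0
G1 X4.0 Y28.0
G1 X0.0 Y28.0
G1 X0.0 Y0.0
; layer 5
G0 Z12.0
G0 X0.0 Y0.0
G1 X23.0 Y0.0
G1 X23.0 Y4.0
G1 X4.0 Y4.0
G1 X4.0 Y28.0
G1 X0.0 Y28.0
G1 X0.0 Y0.0
M2 ; end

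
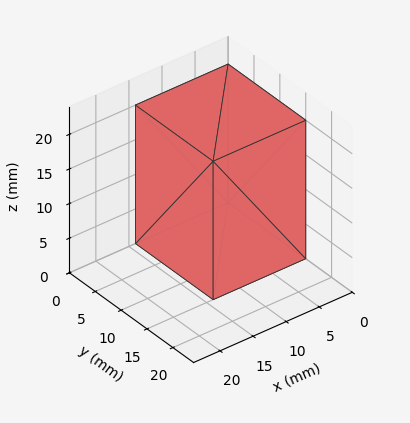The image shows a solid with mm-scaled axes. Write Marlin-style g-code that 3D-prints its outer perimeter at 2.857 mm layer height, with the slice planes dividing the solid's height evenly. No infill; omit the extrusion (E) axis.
Reading the render: the shape is a rectangular box, roughly 14 × 15 mm footprint and 20 mm tall (dimensions read to the nearest mm from the axis ticks). For the g-code, the solid's height is divided into equal slices at the stated Δz and each level perimeter traced with G1 moves after a G0 lift.

; perimeter-only toolpath
G21 ; units = mm
G90 ; absolute positioning
G28 ; home
; layer 1
G0 Z2.857
G0 X0.000 Y0.000
G1 X14.000 Y0.000
G1 X14.000 Y15.000
G1 X0.000 Y15.000
G1 X0.000 Y0.000
; layer 2
G0 Z5.714
G0 X0.000 Y0.000
G1 X14.000 Y0.000
G1 X14.000 Y15.000
G1 X0.000 Y15.000
G1 X0.000 Y0.000
; layer 3
G0 Z8.571
G0 X0.000 Y0.000
G1 X14.000 Y0.000
G1 X14.000 Y15.000
G1 X0.000 Y15.000
G1 X0.000 Y0.000
; layer 4
G0 Z11.429
G0 X0.000 Y0.000
G1 X14.000 Y0.000
G1 X14.000 Y15.000
G1 X0.000 Y15.000
G1 X0.000 Y0.000
; layer 5
G0 Z14.286
G0 X0.000 Y0.000
G1 X14.000 Y0.000
G1 X14.000 Y15.000
G1 X0.000 Y15.000
G1 X0.000 Y0.000
; layer 6
G0 Z17.143
G0 X0.000 Y0.000
G1 X14.000 Y0.000
G1 X14.000 Y15.000
G1 X0.000 Y15.000
G1 X0.000 Y0.000
; layer 7
G0 Z20.000
G0 X0.000 Y0.000
G1 X14.000 Y0.000
G1 X14.000 Y15.000
G1 X0.000 Y15.000
G1 X0.000 Y0.000
M2 ; end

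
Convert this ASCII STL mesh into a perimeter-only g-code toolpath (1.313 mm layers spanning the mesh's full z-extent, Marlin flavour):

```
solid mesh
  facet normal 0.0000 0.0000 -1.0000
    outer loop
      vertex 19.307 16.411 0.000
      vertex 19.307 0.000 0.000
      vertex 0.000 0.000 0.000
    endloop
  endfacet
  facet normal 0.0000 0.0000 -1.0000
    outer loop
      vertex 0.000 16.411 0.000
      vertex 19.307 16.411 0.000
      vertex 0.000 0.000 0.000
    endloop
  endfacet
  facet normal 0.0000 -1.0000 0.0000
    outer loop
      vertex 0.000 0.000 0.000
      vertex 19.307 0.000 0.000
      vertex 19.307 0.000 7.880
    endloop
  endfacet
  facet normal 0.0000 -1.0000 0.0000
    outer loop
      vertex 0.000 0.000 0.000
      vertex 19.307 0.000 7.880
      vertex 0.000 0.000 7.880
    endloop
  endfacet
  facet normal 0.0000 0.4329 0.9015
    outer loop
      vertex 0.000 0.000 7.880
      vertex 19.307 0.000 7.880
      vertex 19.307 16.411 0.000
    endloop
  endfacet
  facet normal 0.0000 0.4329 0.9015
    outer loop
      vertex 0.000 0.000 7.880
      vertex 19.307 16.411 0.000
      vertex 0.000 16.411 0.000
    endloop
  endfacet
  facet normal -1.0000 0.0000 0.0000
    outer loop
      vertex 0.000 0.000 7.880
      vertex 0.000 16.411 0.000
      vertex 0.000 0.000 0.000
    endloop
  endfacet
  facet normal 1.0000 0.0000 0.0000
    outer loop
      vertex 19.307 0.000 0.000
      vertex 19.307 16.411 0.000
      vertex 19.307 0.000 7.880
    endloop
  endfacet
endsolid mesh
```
; perimeter-only toolpath
G21 ; units = mm
G90 ; absolute positioning
G28 ; home
; layer 1
G0 Z1.313
G0 X0.000 Y0.000
G1 X19.307 Y0.000
G1 X19.307 Y13.676
G1 X0.000 Y13.676
G1 X0.000 Y0.000
; layer 2
G0 Z2.627
G0 X0.000 Y0.000
G1 X19.307 Y0.000
G1 X19.307 Y10.941
G1 X0.000 Y10.941
G1 X0.000 Y0.000
; layer 3
G0 Z3.940
G0 X0.000 Y0.000
G1 X19.307 Y0.000
G1 X19.307 Y8.206
G1 X0.000 Y8.206
G1 X0.000 Y0.000
; layer 4
G0 Z5.253
G0 X0.000 Y0.000
G1 X19.307 Y0.000
G1 X19.307 Y5.470
G1 X0.000 Y5.470
G1 X0.000 Y0.000
; layer 5
G0 Z6.567
G0 X0.000 Y0.000
G1 X19.307 Y0.000
G1 X19.307 Y2.735
G1 X0.000 Y2.735
G1 X0.000 Y0.000
M2 ; end

The solid is a wedge (ramp): 19.3 × 16.4 mm base, rising to 7.88 mm along the y=0 edge and sloping linearly to z=0 at y=16.4. Slicing at Δz = 1.313 mm — 6 equal slices spanning the solid's height, so layer i sits at z = i·h/6 — gives 5 non-empty perimeters. Each is a 4-segment closed polygon; G0 lifts to the layer z and rapids to the start vertex, then G1 traces the edges. The cross-section shrinks linearly with z (the slice at the apex is degenerate and omitted).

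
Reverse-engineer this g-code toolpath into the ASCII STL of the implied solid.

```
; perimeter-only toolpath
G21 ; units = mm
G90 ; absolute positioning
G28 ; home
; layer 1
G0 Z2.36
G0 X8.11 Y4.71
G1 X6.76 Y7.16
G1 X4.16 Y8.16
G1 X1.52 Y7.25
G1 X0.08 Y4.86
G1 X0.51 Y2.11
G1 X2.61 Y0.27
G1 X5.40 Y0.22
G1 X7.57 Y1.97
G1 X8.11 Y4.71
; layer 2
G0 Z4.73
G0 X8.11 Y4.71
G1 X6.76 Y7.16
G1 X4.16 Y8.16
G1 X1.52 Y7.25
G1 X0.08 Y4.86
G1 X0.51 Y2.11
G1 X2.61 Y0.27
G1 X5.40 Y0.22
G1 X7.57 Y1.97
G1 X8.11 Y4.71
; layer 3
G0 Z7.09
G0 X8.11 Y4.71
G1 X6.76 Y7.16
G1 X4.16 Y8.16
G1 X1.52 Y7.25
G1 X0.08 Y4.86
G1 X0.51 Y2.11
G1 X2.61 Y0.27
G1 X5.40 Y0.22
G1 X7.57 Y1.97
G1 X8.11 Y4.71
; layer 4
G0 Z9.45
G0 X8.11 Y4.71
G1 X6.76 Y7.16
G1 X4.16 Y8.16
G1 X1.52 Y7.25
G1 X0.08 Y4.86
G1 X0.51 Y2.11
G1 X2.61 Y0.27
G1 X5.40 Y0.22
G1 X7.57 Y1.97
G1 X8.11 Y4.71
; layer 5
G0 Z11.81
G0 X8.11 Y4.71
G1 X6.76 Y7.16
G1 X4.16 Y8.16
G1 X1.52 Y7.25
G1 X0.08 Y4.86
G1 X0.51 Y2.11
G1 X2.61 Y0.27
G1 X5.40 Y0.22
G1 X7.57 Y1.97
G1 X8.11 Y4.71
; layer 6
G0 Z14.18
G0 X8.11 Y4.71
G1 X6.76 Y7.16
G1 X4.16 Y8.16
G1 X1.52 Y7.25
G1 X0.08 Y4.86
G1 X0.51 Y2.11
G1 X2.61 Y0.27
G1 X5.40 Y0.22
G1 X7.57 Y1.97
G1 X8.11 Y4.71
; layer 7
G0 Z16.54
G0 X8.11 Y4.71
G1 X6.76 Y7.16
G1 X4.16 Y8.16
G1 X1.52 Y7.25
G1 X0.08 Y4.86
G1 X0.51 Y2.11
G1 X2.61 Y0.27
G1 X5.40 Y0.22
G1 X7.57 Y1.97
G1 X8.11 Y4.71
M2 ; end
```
solid part
  facet normal 0.0000 0.0000 -1.0000
    outer loop
      vertex 4.16 8.16 0.00
      vertex 6.76 7.16 0.00
      vertex 8.11 4.71 0.00
    endloop
  endfacet
  facet normal 0.0000 0.0000 -1.0000
    outer loop
      vertex 1.52 7.25 0.00
      vertex 4.16 8.16 0.00
      vertex 8.11 4.71 0.00
    endloop
  endfacet
  facet normal 0.0000 0.0000 -1.0000
    outer loop
      vertex 0.08 4.86 0.00
      vertex 1.52 7.25 0.00
      vertex 8.11 4.71 0.00
    endloop
  endfacet
  facet normal 0.0000 0.0000 -1.0000
    outer loop
      vertex 0.51 2.11 0.00
      vertex 0.08 4.86 0.00
      vertex 8.11 4.71 0.00
    endloop
  endfacet
  facet normal 0.0000 0.0000 -1.0000
    outer loop
      vertex 2.61 0.27 0.00
      vertex 0.51 2.11 0.00
      vertex 8.11 4.71 0.00
    endloop
  endfacet
  facet normal 0.0000 0.0000 -1.0000
    outer loop
      vertex 5.40 0.22 0.00
      vertex 2.61 0.27 0.00
      vertex 8.11 4.71 0.00
    endloop
  endfacet
  facet normal 0.0000 0.0000 -1.0000
    outer loop
      vertex 7.57 1.97 0.00
      vertex 5.40 0.22 0.00
      vertex 8.11 4.71 0.00
    endloop
  endfacet
  facet normal 0.0000 0.0000 1.0000
    outer loop
      vertex 8.11 4.71 16.54
      vertex 6.76 7.16 16.54
      vertex 4.16 8.16 16.54
    endloop
  endfacet
  facet normal 0.0000 0.0000 1.0000
    outer loop
      vertex 8.11 4.71 16.54
      vertex 4.16 8.16 16.54
      vertex 1.52 7.25 16.54
    endloop
  endfacet
  facet normal 0.0000 0.0000 1.0000
    outer loop
      vertex 8.11 4.71 16.54
      vertex 1.52 7.25 16.54
      vertex 0.08 4.86 16.54
    endloop
  endfacet
  facet normal 0.0000 0.0000 1.0000
    outer loop
      vertex 8.11 4.71 16.54
      vertex 0.08 4.86 16.54
      vertex 0.51 2.11 16.54
    endloop
  endfacet
  facet normal 0.0000 0.0000 1.0000
    outer loop
      vertex 8.11 4.71 16.54
      vertex 0.51 2.11 16.54
      vertex 2.61 0.27 16.54
    endloop
  endfacet
  facet normal 0.0000 0.0000 1.0000
    outer loop
      vertex 8.11 4.71 16.54
      vertex 2.61 0.27 16.54
      vertex 5.40 0.22 16.54
    endloop
  endfacet
  facet normal 0.0000 0.0000 1.0000
    outer loop
      vertex 8.11 4.71 16.54
      vertex 5.40 0.22 16.54
      vertex 7.57 1.97 16.54
    endloop
  endfacet
  facet normal 0.8758 0.4826 0.0000
    outer loop
      vertex 8.11 4.71 0.00
      vertex 6.76 7.16 0.00
      vertex 6.76 7.16 16.54
    endloop
  endfacet
  facet normal 0.8758 0.4826 0.0000
    outer loop
      vertex 8.11 4.71 0.00
      vertex 6.76 7.16 16.54
      vertex 8.11 4.71 16.54
    endloop
  endfacet
  facet normal 0.3590 0.9333 0.0000
    outer loop
      vertex 6.76 7.16 0.00
      vertex 4.16 8.16 0.00
      vertex 4.16 8.16 16.54
    endloop
  endfacet
  facet normal 0.3590 0.9333 0.0000
    outer loop
      vertex 6.76 7.16 0.00
      vertex 4.16 8.16 16.54
      vertex 6.76 7.16 16.54
    endloop
  endfacet
  facet normal -0.3259 0.9454 0.0000
    outer loop
      vertex 4.16 8.16 0.00
      vertex 1.52 7.25 0.00
      vertex 1.52 7.25 16.54
    endloop
  endfacet
  facet normal -0.3259 0.9454 0.0000
    outer loop
      vertex 4.16 8.16 0.00
      vertex 1.52 7.25 16.54
      vertex 4.16 8.16 16.54
    endloop
  endfacet
  facet normal -0.8565 0.5161 0.0000
    outer loop
      vertex 1.52 7.25 0.00
      vertex 0.08 4.86 0.00
      vertex 0.08 4.86 16.54
    endloop
  endfacet
  facet normal -0.8565 0.5161 0.0000
    outer loop
      vertex 1.52 7.25 0.00
      vertex 0.08 4.86 16.54
      vertex 1.52 7.25 16.54
    endloop
  endfacet
  facet normal -0.9880 -0.1545 0.0000
    outer loop
      vertex 0.08 4.86 0.00
      vertex 0.51 2.11 0.00
      vertex 0.51 2.11 16.54
    endloop
  endfacet
  facet normal -0.9880 -0.1545 0.0000
    outer loop
      vertex 0.08 4.86 0.00
      vertex 0.51 2.11 16.54
      vertex 0.08 4.86 16.54
    endloop
  endfacet
  facet normal -0.6590 -0.7521 0.0000
    outer loop
      vertex 0.51 2.11 0.00
      vertex 2.61 0.27 0.00
      vertex 2.61 0.27 16.54
    endloop
  endfacet
  facet normal -0.6590 -0.7521 0.0000
    outer loop
      vertex 0.51 2.11 0.00
      vertex 2.61 0.27 16.54
      vertex 0.51 2.11 16.54
    endloop
  endfacet
  facet normal -0.0179 -0.9998 0.0000
    outer loop
      vertex 2.61 0.27 0.00
      vertex 5.40 0.22 0.00
      vertex 5.40 0.22 16.54
    endloop
  endfacet
  facet normal -0.0179 -0.9998 0.0000
    outer loop
      vertex 2.61 0.27 0.00
      vertex 5.40 0.22 16.54
      vertex 2.61 0.27 16.54
    endloop
  endfacet
  facet normal 0.6278 -0.7784 0.0000
    outer loop
      vertex 5.40 0.22 0.00
      vertex 7.57 1.97 0.00
      vertex 7.57 1.97 16.54
    endloop
  endfacet
  facet normal 0.6278 -0.7784 0.0000
    outer loop
      vertex 5.40 0.22 0.00
      vertex 7.57 1.97 16.54
      vertex 5.40 0.22 16.54
    endloop
  endfacet
  facet normal 0.9811 -0.1934 0.0000
    outer loop
      vertex 7.57 1.97 0.00
      vertex 8.11 4.71 0.00
      vertex 8.11 4.71 16.54
    endloop
  endfacet
  facet normal 0.9811 -0.1934 0.0000
    outer loop
      vertex 7.57 1.97 0.00
      vertex 8.11 4.71 16.54
      vertex 7.57 1.97 16.54
    endloop
  endfacet
endsolid part

The G0 Z moves step by Δz≈2.36 mm. Every layer's G1 loop is the same polygon, so the solid is a straight extrusion of it from z=0 to z≈16.5. Closing with flat bottom and top caps and triangulating gives 32 facets — a regular 9-sided prism (a cylinder approximated with 9 flat sides), circumscribed radius ≈ 4.08 mm, height ≈ 16.5 mm.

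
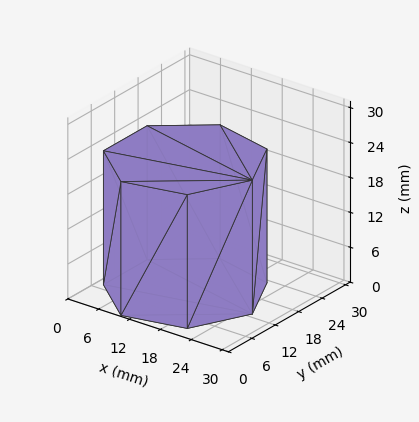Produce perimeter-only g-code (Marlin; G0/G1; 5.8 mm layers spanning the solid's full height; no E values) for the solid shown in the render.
Reading the render: the shape is a regular 7-sided prism (a cylinder approximated with 7 flat sides), circumscribed radius ≈ 13 mm, height ≈ 23 mm (dimensions read to the nearest mm from the axis ticks). For the g-code, the solid's height is divided into equal slices at the stated Δz and each level perimeter traced with G1 moves after a G0 lift.

; perimeter-only toolpath
G21 ; units = mm
G90 ; absolute positioning
G28 ; home
; layer 1
G0 Z5.8
G0 X26.0 Y13.0
G1 X21.1 Y23.2
G1 X10.1 Y25.7
G1 X1.3 Y18.6
G1 X1.3 Y7.4
G1 X10.1 Y0.3
G1 X21.1 Y2.8
G1 X26.0 Y13.0
; layer 2
G0 Z11.5
G0 X26.0 Y13.0
G1 X21.1 Y23.2
G1 X10.1 Y25.7
G1 X1.3 Y18.6
G1 X1.3 Y7.4
G1 X10.1 Y0.3
G1 X21.1 Y2.8
G1 X26.0 Y13.0
; layer 3
G0 Z17.2
G0 X26.0 Y13.0
G1 X21.1 Y23.2
G1 X10.1 Y25.7
G1 X1.3 Y18.6
G1 X1.3 Y7.4
G1 X10.1 Y0.3
G1 X21.1 Y2.8
G1 X26.0 Y13.0
; layer 4
G0 Z23.0
G0 X26.0 Y13.0
G1 X21.1 Y23.2
G1 X10.1 Y25.7
G1 X1.3 Y18.6
G1 X1.3 Y7.4
G1 X10.1 Y0.3
G1 X21.1 Y2.8
G1 X26.0 Y13.0
M2 ; end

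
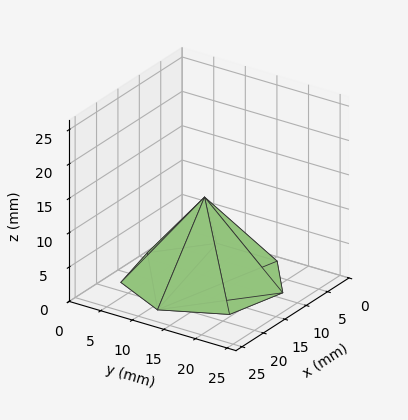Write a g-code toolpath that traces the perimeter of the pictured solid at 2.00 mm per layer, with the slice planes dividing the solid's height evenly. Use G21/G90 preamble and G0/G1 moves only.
Reading the render: the shape is a regular 7-sided pyramid, base circumscribed radius ≈ 11 mm, apex at z ≈ 12 mm (dimensions read to the nearest mm from the axis ticks). For the g-code, the solid's height is divided into equal slices at the stated Δz and each level perimeter traced with G1 moves after a G0 lift.

; perimeter-only toolpath
G21 ; units = mm
G90 ; absolute positioning
G28 ; home
; layer 1
G0 Z2.00
G0 X20.17 Y11.00
G1 X16.72 Y18.17
G1 X8.96 Y19.93
G1 X2.74 Y14.98
G1 X2.74 Y7.03
G1 X8.96 Y2.07
G1 X16.72 Y3.83
G1 X20.17 Y11.00
; layer 2
G0 Z4.00
G0 X18.33 Y11.00
G1 X15.57 Y16.73
G1 X9.37 Y18.15
G1 X4.39 Y14.18
G1 X4.39 Y7.82
G1 X9.37 Y3.85
G1 X15.57 Y5.27
G1 X18.33 Y11.00
; layer 3
G0 Z6.00
G0 X16.50 Y11.00
G1 X14.43 Y15.30
G1 X9.78 Y16.36
G1 X6.04 Y13.38
G1 X6.04 Y8.62
G1 X9.78 Y5.64
G1 X14.43 Y6.70
G1 X16.50 Y11.00
; layer 4
G0 Z8.00
G0 X14.67 Y11.00
G1 X13.29 Y13.87
G1 X10.18 Y14.57
G1 X7.70 Y12.59
G1 X7.70 Y9.41
G1 X10.18 Y7.43
G1 X13.29 Y8.13
G1 X14.67 Y11.00
; layer 5
G0 Z10.00
G0 X12.83 Y11.00
G1 X12.14 Y12.43
G1 X10.59 Y12.79
G1 X9.35 Y11.79
G1 X9.35 Y10.21
G1 X10.59 Y9.21
G1 X12.14 Y9.57
G1 X12.83 Y11.00
M2 ; end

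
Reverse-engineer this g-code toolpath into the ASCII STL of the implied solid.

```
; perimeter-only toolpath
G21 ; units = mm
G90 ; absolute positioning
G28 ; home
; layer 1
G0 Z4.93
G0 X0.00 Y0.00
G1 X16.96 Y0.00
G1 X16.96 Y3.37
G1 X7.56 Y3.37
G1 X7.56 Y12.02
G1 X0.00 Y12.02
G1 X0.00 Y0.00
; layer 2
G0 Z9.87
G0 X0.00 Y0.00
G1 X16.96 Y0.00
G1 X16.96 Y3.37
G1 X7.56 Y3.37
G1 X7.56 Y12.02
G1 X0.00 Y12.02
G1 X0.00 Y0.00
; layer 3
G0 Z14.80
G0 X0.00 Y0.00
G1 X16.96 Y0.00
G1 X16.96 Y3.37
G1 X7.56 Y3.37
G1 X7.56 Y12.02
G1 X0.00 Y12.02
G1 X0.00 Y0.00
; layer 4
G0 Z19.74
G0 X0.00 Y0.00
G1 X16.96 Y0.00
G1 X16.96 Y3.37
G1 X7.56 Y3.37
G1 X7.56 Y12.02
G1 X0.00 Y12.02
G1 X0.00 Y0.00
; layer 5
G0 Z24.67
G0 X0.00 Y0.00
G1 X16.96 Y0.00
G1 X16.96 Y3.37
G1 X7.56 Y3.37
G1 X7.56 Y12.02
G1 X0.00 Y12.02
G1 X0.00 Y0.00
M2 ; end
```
solid part
  facet normal 0.0000 0.0000 -1.0000
    outer loop
      vertex 16.96 3.37 0.00
      vertex 16.96 0.00 0.00
      vertex 0.00 0.00 0.00
    endloop
  endfacet
  facet normal 0.0000 0.0000 -1.0000
    outer loop
      vertex 7.56 3.37 0.00
      vertex 16.96 3.37 0.00
      vertex 0.00 0.00 0.00
    endloop
  endfacet
  facet normal 0.0000 0.0000 -1.0000
    outer loop
      vertex 7.56 12.02 0.00
      vertex 7.56 3.37 0.00
      vertex 0.00 0.00 0.00
    endloop
  endfacet
  facet normal 0.0000 0.0000 -1.0000
    outer loop
      vertex 0.00 12.02 0.00
      vertex 7.56 12.02 0.00
      vertex 0.00 0.00 0.00
    endloop
  endfacet
  facet normal 0.0000 0.0000 1.0000
    outer loop
      vertex 0.00 0.00 24.67
      vertex 16.96 0.00 24.67
      vertex 16.96 3.37 24.67
    endloop
  endfacet
  facet normal 0.0000 0.0000 1.0000
    outer loop
      vertex 0.00 0.00 24.67
      vertex 16.96 3.37 24.67
      vertex 7.56 3.37 24.67
    endloop
  endfacet
  facet normal 0.0000 0.0000 1.0000
    outer loop
      vertex 0.00 0.00 24.67
      vertex 7.56 3.37 24.67
      vertex 7.56 12.02 24.67
    endloop
  endfacet
  facet normal 0.0000 0.0000 1.0000
    outer loop
      vertex 0.00 0.00 24.67
      vertex 7.56 12.02 24.67
      vertex 0.00 12.02 24.67
    endloop
  endfacet
  facet normal 0.0000 -1.0000 0.0000
    outer loop
      vertex 0.00 0.00 0.00
      vertex 16.96 0.00 0.00
      vertex 16.96 0.00 24.67
    endloop
  endfacet
  facet normal 0.0000 -1.0000 0.0000
    outer loop
      vertex 0.00 0.00 0.00
      vertex 16.96 0.00 24.67
      vertex 0.00 0.00 24.67
    endloop
  endfacet
  facet normal 1.0000 0.0000 0.0000
    outer loop
      vertex 16.96 0.00 0.00
      vertex 16.96 3.37 0.00
      vertex 16.96 3.37 24.67
    endloop
  endfacet
  facet normal 1.0000 0.0000 0.0000
    outer loop
      vertex 16.96 0.00 0.00
      vertex 16.96 3.37 24.67
      vertex 16.96 0.00 24.67
    endloop
  endfacet
  facet normal 0.0000 1.0000 0.0000
    outer loop
      vertex 16.96 3.37 0.00
      vertex 7.56 3.37 0.00
      vertex 7.56 3.37 24.67
    endloop
  endfacet
  facet normal 0.0000 1.0000 0.0000
    outer loop
      vertex 16.96 3.37 0.00
      vertex 7.56 3.37 24.67
      vertex 16.96 3.37 24.67
    endloop
  endfacet
  facet normal 1.0000 0.0000 0.0000
    outer loop
      vertex 7.56 3.37 0.00
      vertex 7.56 12.02 0.00
      vertex 7.56 12.02 24.67
    endloop
  endfacet
  facet normal 1.0000 0.0000 0.0000
    outer loop
      vertex 7.56 3.37 0.00
      vertex 7.56 12.02 24.67
      vertex 7.56 3.37 24.67
    endloop
  endfacet
  facet normal 0.0000 1.0000 0.0000
    outer loop
      vertex 7.56 12.02 0.00
      vertex 0.00 12.02 0.00
      vertex 0.00 12.02 24.67
    endloop
  endfacet
  facet normal 0.0000 1.0000 0.0000
    outer loop
      vertex 7.56 12.02 0.00
      vertex 0.00 12.02 24.67
      vertex 7.56 12.02 24.67
    endloop
  endfacet
  facet normal -1.0000 0.0000 0.0000
    outer loop
      vertex 0.00 12.02 0.00
      vertex 0.00 0.00 0.00
      vertex 0.00 0.00 24.67
    endloop
  endfacet
  facet normal -1.0000 0.0000 0.0000
    outer loop
      vertex 0.00 12.02 0.00
      vertex 0.00 0.00 24.67
      vertex 0.00 12.02 24.67
    endloop
  endfacet
endsolid part

The G0 Z moves step by Δz≈4.93 mm. Every layer's G1 loop is the same polygon, so the solid is a straight extrusion of it from z=0 to z≈24.7. Closing with flat bottom and top caps and triangulating gives 20 facets — an L-shaped prism: outer 17 × 12 mm, arm thicknesses ≈ 3.37 mm (horizontal) and 7.56 mm (vertical), extruded 24.7 mm in z.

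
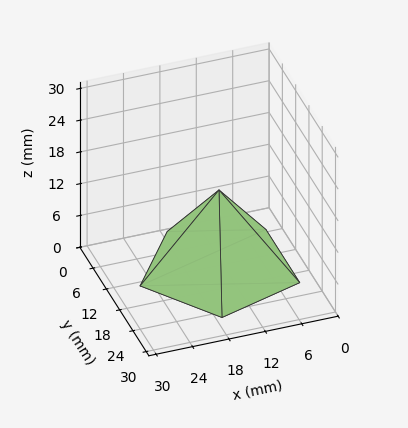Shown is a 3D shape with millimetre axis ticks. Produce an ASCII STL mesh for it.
Reading the render: the shape is a regular 5-sided pyramid, base circumscribed radius ≈ 13 mm, apex at z ≈ 15 mm (dimensions read to the nearest mm from the axis ticks). For the STL, each face is triangulated and given an outward normal.

solid part
  facet normal 0.0000 0.0000 -1.0000
    outer loop
      vertex 2.483 20.641 0.000
      vertex 17.017 25.364 0.000
      vertex 26.000 13.000 0.000
    endloop
  endfacet
  facet normal 0.0000 0.0000 -1.0000
    outer loop
      vertex 2.483 5.359 0.000
      vertex 2.483 20.641 0.000
      vertex 26.000 13.000 0.000
    endloop
  endfacet
  facet normal 0.0000 0.0000 -1.0000
    outer loop
      vertex 17.017 0.636 0.000
      vertex 2.483 5.359 0.000
      vertex 26.000 13.000 0.000
    endloop
  endfacet
  facet normal 0.6624 0.4813 0.5741
    outer loop
      vertex 26.000 13.000 0.000
      vertex 17.017 25.364 0.000
      vertex 13.000 13.000 15.000
    endloop
  endfacet
  facet normal -0.2530 0.7787 0.5741
    outer loop
      vertex 17.017 25.364 0.000
      vertex 2.483 20.641 0.000
      vertex 13.000 13.000 15.000
    endloop
  endfacet
  facet normal -0.8188 0.0000 0.5741
    outer loop
      vertex 2.483 20.641 0.000
      vertex 2.483 5.359 0.000
      vertex 13.000 13.000 15.000
    endloop
  endfacet
  facet normal -0.2530 -0.7787 0.5741
    outer loop
      vertex 2.483 5.359 0.000
      vertex 17.017 0.636 0.000
      vertex 13.000 13.000 15.000
    endloop
  endfacet
  facet normal 0.6624 -0.4813 0.5741
    outer loop
      vertex 17.017 0.636 0.000
      vertex 26.000 13.000 0.000
      vertex 13.000 13.000 15.000
    endloop
  endfacet
endsolid part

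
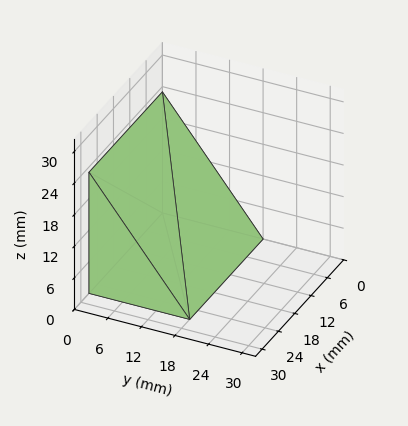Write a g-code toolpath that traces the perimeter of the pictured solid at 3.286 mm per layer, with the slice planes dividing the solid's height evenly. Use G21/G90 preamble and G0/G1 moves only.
Reading the render: the shape is a wedge (ramp): 27 × 18 mm base, rising to 23 mm along the y=0 edge and sloping linearly to z=0 at y=18 (dimensions read to the nearest mm from the axis ticks). For the g-code, the solid's height is divided into equal slices at the stated Δz and each level perimeter traced with G1 moves after a G0 lift.

; perimeter-only toolpath
G21 ; units = mm
G90 ; absolute positioning
G28 ; home
; layer 1
G0 Z3.286
G0 X0.000 Y0.000
G1 X27.000 Y0.000
G1 X27.000 Y15.429
G1 X0.000 Y15.429
G1 X0.000 Y0.000
; layer 2
G0 Z6.571
G0 X0.000 Y0.000
G1 X27.000 Y0.000
G1 X27.000 Y12.857
G1 X0.000 Y12.857
G1 X0.000 Y0.000
; layer 3
G0 Z9.857
G0 X0.000 Y0.000
G1 X27.000 Y0.000
G1 X27.000 Y10.286
G1 X0.000 Y10.286
G1 X0.000 Y0.000
; layer 4
G0 Z13.143
G0 X0.000 Y0.000
G1 X27.000 Y0.000
G1 X27.000 Y7.714
G1 X0.000 Y7.714
G1 X0.000 Y0.000
; layer 5
G0 Z16.429
G0 X0.000 Y0.000
G1 X27.000 Y0.000
G1 X27.000 Y5.143
G1 X0.000 Y5.143
G1 X0.000 Y0.000
; layer 6
G0 Z19.714
G0 X0.000 Y0.000
G1 X27.000 Y0.000
G1 X27.000 Y2.571
G1 X0.000 Y2.571
G1 X0.000 Y0.000
M2 ; end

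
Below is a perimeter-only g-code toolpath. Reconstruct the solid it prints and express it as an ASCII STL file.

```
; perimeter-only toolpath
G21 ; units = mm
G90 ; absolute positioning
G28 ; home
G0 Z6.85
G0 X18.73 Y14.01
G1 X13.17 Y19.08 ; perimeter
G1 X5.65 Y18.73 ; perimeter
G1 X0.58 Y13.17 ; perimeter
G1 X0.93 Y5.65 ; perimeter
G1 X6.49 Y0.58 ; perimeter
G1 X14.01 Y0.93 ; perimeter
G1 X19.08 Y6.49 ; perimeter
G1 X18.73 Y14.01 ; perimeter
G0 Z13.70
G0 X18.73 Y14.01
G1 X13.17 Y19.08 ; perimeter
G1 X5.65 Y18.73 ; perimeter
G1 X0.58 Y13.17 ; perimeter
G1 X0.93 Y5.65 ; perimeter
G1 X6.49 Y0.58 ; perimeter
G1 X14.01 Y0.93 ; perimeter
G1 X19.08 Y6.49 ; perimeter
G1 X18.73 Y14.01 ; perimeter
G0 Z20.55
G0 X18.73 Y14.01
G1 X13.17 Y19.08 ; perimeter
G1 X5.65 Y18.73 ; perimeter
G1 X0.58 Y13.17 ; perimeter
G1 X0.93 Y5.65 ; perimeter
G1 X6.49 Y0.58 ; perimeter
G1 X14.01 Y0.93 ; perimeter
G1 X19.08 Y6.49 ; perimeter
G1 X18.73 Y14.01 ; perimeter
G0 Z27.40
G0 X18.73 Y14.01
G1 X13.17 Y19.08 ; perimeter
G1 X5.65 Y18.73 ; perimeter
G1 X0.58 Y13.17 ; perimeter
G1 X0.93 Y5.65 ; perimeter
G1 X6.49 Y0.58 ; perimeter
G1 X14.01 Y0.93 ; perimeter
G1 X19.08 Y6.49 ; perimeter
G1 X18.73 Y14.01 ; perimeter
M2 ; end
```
solid part
  facet normal 0.0000 0.0000 -1.0000
    outer loop
      vertex 5.65 18.73 0.00
      vertex 13.17 19.08 0.00
      vertex 18.73 14.01 0.00
    endloop
  endfacet
  facet normal 0.0000 0.0000 -1.0000
    outer loop
      vertex 0.58 13.17 0.00
      vertex 5.65 18.73 0.00
      vertex 18.73 14.01 0.00
    endloop
  endfacet
  facet normal 0.0000 0.0000 -1.0000
    outer loop
      vertex 0.93 5.65 0.00
      vertex 0.58 13.17 0.00
      vertex 18.73 14.01 0.00
    endloop
  endfacet
  facet normal 0.0000 0.0000 -1.0000
    outer loop
      vertex 6.49 0.58 0.00
      vertex 0.93 5.65 0.00
      vertex 18.73 14.01 0.00
    endloop
  endfacet
  facet normal 0.0000 0.0000 -1.0000
    outer loop
      vertex 14.01 0.93 0.00
      vertex 6.49 0.58 0.00
      vertex 18.73 14.01 0.00
    endloop
  endfacet
  facet normal 0.0000 0.0000 -1.0000
    outer loop
      vertex 19.08 6.49 0.00
      vertex 14.01 0.93 0.00
      vertex 18.73 14.01 0.00
    endloop
  endfacet
  facet normal 0.0000 0.0000 1.0000
    outer loop
      vertex 18.73 14.01 27.40
      vertex 13.17 19.08 27.40
      vertex 5.65 18.73 27.40
    endloop
  endfacet
  facet normal 0.0000 0.0000 1.0000
    outer loop
      vertex 18.73 14.01 27.40
      vertex 5.65 18.73 27.40
      vertex 0.58 13.17 27.40
    endloop
  endfacet
  facet normal 0.0000 0.0000 1.0000
    outer loop
      vertex 18.73 14.01 27.40
      vertex 0.58 13.17 27.40
      vertex 0.93 5.65 27.40
    endloop
  endfacet
  facet normal 0.0000 0.0000 1.0000
    outer loop
      vertex 18.73 14.01 27.40
      vertex 0.93 5.65 27.40
      vertex 6.49 0.58 27.40
    endloop
  endfacet
  facet normal 0.0000 0.0000 1.0000
    outer loop
      vertex 18.73 14.01 27.40
      vertex 6.49 0.58 27.40
      vertex 14.01 0.93 27.40
    endloop
  endfacet
  facet normal 0.0000 0.0000 1.0000
    outer loop
      vertex 18.73 14.01 27.40
      vertex 14.01 0.93 27.40
      vertex 19.08 6.49 27.40
    endloop
  endfacet
  facet normal 0.6738 0.7389 0.0000
    outer loop
      vertex 18.73 14.01 0.00
      vertex 13.17 19.08 0.00
      vertex 13.17 19.08 27.40
    endloop
  endfacet
  facet normal 0.6738 0.7389 0.0000
    outer loop
      vertex 18.73 14.01 0.00
      vertex 13.17 19.08 27.40
      vertex 18.73 14.01 27.40
    endloop
  endfacet
  facet normal -0.0465 0.9989 0.0000
    outer loop
      vertex 13.17 19.08 0.00
      vertex 5.65 18.73 0.00
      vertex 5.65 18.73 27.40
    endloop
  endfacet
  facet normal -0.0465 0.9989 0.0000
    outer loop
      vertex 13.17 19.08 0.00
      vertex 5.65 18.73 27.40
      vertex 13.17 19.08 27.40
    endloop
  endfacet
  facet normal -0.7389 0.6738 0.0000
    outer loop
      vertex 5.65 18.73 0.00
      vertex 0.58 13.17 0.00
      vertex 0.58 13.17 27.40
    endloop
  endfacet
  facet normal -0.7389 0.6738 0.0000
    outer loop
      vertex 5.65 18.73 0.00
      vertex 0.58 13.17 27.40
      vertex 5.65 18.73 27.40
    endloop
  endfacet
  facet normal -0.9989 -0.0465 0.0000
    outer loop
      vertex 0.58 13.17 0.00
      vertex 0.93 5.65 0.00
      vertex 0.93 5.65 27.40
    endloop
  endfacet
  facet normal -0.9989 -0.0465 0.0000
    outer loop
      vertex 0.58 13.17 0.00
      vertex 0.93 5.65 27.40
      vertex 0.58 13.17 27.40
    endloop
  endfacet
  facet normal -0.6738 -0.7389 0.0000
    outer loop
      vertex 0.93 5.65 0.00
      vertex 6.49 0.58 0.00
      vertex 6.49 0.58 27.40
    endloop
  endfacet
  facet normal -0.6738 -0.7389 0.0000
    outer loop
      vertex 0.93 5.65 0.00
      vertex 6.49 0.58 27.40
      vertex 0.93 5.65 27.40
    endloop
  endfacet
  facet normal 0.0465 -0.9989 0.0000
    outer loop
      vertex 6.49 0.58 0.00
      vertex 14.01 0.93 0.00
      vertex 14.01 0.93 27.40
    endloop
  endfacet
  facet normal 0.0465 -0.9989 0.0000
    outer loop
      vertex 6.49 0.58 0.00
      vertex 14.01 0.93 27.40
      vertex 6.49 0.58 27.40
    endloop
  endfacet
  facet normal 0.7389 -0.6738 0.0000
    outer loop
      vertex 14.01 0.93 0.00
      vertex 19.08 6.49 0.00
      vertex 19.08 6.49 27.40
    endloop
  endfacet
  facet normal 0.7389 -0.6738 0.0000
    outer loop
      vertex 14.01 0.93 0.00
      vertex 19.08 6.49 27.40
      vertex 14.01 0.93 27.40
    endloop
  endfacet
  facet normal 0.9989 0.0465 0.0000
    outer loop
      vertex 19.08 6.49 0.00
      vertex 18.73 14.01 0.00
      vertex 18.73 14.01 27.40
    endloop
  endfacet
  facet normal 0.9989 0.0465 0.0000
    outer loop
      vertex 19.08 6.49 0.00
      vertex 18.73 14.01 27.40
      vertex 19.08 6.49 27.40
    endloop
  endfacet
endsolid part

The G0 Z moves step by Δz≈6.85 mm. Every layer's G1 loop is the same polygon, so the solid is a straight extrusion of it from z=0 to z≈27.4. Closing with flat bottom and top caps and triangulating gives 28 facets — a regular 8-sided prism (a cylinder approximated with 8 flat sides), circumscribed radius ≈ 9.83 mm, height ≈ 27.4 mm.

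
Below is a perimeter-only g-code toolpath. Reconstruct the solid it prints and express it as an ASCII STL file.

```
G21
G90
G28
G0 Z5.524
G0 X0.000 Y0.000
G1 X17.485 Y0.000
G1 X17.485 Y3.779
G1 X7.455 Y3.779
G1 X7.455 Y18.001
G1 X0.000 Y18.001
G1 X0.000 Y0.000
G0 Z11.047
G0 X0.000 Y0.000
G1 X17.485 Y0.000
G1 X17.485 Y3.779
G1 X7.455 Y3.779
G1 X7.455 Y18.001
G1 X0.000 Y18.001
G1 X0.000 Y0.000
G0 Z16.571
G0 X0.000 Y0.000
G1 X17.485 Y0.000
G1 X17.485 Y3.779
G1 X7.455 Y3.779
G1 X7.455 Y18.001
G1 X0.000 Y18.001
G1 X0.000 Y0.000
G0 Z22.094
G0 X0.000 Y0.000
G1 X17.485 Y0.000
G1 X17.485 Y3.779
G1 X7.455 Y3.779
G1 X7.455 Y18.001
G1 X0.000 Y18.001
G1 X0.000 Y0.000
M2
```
solid part
  facet normal 0.0000 0.0000 -1.0000
    outer loop
      vertex 17.485 3.779 0.000
      vertex 17.485 0.000 0.000
      vertex 0.000 0.000 0.000
    endloop
  endfacet
  facet normal 0.0000 0.0000 -1.0000
    outer loop
      vertex 7.455 3.779 0.000
      vertex 17.485 3.779 0.000
      vertex 0.000 0.000 0.000
    endloop
  endfacet
  facet normal 0.0000 0.0000 -1.0000
    outer loop
      vertex 7.455 18.001 0.000
      vertex 7.455 3.779 0.000
      vertex 0.000 0.000 0.000
    endloop
  endfacet
  facet normal 0.0000 0.0000 -1.0000
    outer loop
      vertex 0.000 18.001 0.000
      vertex 7.455 18.001 0.000
      vertex 0.000 0.000 0.000
    endloop
  endfacet
  facet normal 0.0000 0.0000 1.0000
    outer loop
      vertex 0.000 0.000 22.094
      vertex 17.485 0.000 22.094
      vertex 17.485 3.779 22.094
    endloop
  endfacet
  facet normal 0.0000 0.0000 1.0000
    outer loop
      vertex 0.000 0.000 22.094
      vertex 17.485 3.779 22.094
      vertex 7.455 3.779 22.094
    endloop
  endfacet
  facet normal 0.0000 0.0000 1.0000
    outer loop
      vertex 0.000 0.000 22.094
      vertex 7.455 3.779 22.094
      vertex 7.455 18.001 22.094
    endloop
  endfacet
  facet normal 0.0000 0.0000 1.0000
    outer loop
      vertex 0.000 0.000 22.094
      vertex 7.455 18.001 22.094
      vertex 0.000 18.001 22.094
    endloop
  endfacet
  facet normal 0.0000 -1.0000 0.0000
    outer loop
      vertex 0.000 0.000 0.000
      vertex 17.485 0.000 0.000
      vertex 17.485 0.000 22.094
    endloop
  endfacet
  facet normal 0.0000 -1.0000 0.0000
    outer loop
      vertex 0.000 0.000 0.000
      vertex 17.485 0.000 22.094
      vertex 0.000 0.000 22.094
    endloop
  endfacet
  facet normal 1.0000 0.0000 0.0000
    outer loop
      vertex 17.485 0.000 0.000
      vertex 17.485 3.779 0.000
      vertex 17.485 3.779 22.094
    endloop
  endfacet
  facet normal 1.0000 0.0000 0.0000
    outer loop
      vertex 17.485 0.000 0.000
      vertex 17.485 3.779 22.094
      vertex 17.485 0.000 22.094
    endloop
  endfacet
  facet normal 0.0000 1.0000 0.0000
    outer loop
      vertex 17.485 3.779 0.000
      vertex 7.455 3.779 0.000
      vertex 7.455 3.779 22.094
    endloop
  endfacet
  facet normal 0.0000 1.0000 0.0000
    outer loop
      vertex 17.485 3.779 0.000
      vertex 7.455 3.779 22.094
      vertex 17.485 3.779 22.094
    endloop
  endfacet
  facet normal 1.0000 0.0000 0.0000
    outer loop
      vertex 7.455 3.779 0.000
      vertex 7.455 18.001 0.000
      vertex 7.455 18.001 22.094
    endloop
  endfacet
  facet normal 1.0000 0.0000 0.0000
    outer loop
      vertex 7.455 3.779 0.000
      vertex 7.455 18.001 22.094
      vertex 7.455 3.779 22.094
    endloop
  endfacet
  facet normal 0.0000 1.0000 0.0000
    outer loop
      vertex 7.455 18.001 0.000
      vertex 0.000 18.001 0.000
      vertex 0.000 18.001 22.094
    endloop
  endfacet
  facet normal 0.0000 1.0000 0.0000
    outer loop
      vertex 7.455 18.001 0.000
      vertex 0.000 18.001 22.094
      vertex 7.455 18.001 22.094
    endloop
  endfacet
  facet normal -1.0000 0.0000 0.0000
    outer loop
      vertex 0.000 18.001 0.000
      vertex 0.000 0.000 0.000
      vertex 0.000 0.000 22.094
    endloop
  endfacet
  facet normal -1.0000 0.0000 0.0000
    outer loop
      vertex 0.000 18.001 0.000
      vertex 0.000 0.000 22.094
      vertex 0.000 18.001 22.094
    endloop
  endfacet
endsolid part

The G0 Z moves step by Δz≈5.524 mm. Every layer's G1 loop is the same polygon, so the solid is a straight extrusion of it from z=0 to z≈22.1. Closing with flat bottom and top caps and triangulating gives 20 facets — an L-shaped prism: outer 17.5 × 18 mm, arm thicknesses ≈ 3.78 mm (horizontal) and 7.46 mm (vertical), extruded 22.1 mm in z.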